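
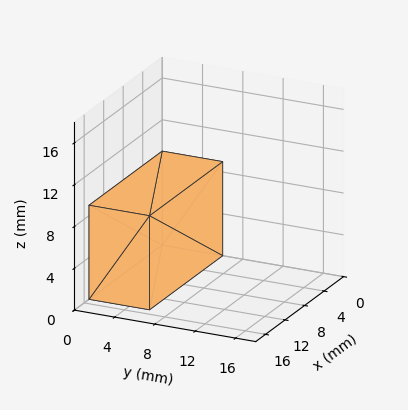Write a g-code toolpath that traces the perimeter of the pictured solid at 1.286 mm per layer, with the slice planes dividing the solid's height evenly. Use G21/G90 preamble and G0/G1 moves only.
Reading the render: the shape is a rectangular box, roughly 15 × 6 mm footprint and 9 mm tall (dimensions read to the nearest mm from the axis ticks). For the g-code, the solid's height is divided into equal slices at the stated Δz and each level perimeter traced with G1 moves after a G0 lift.

; perimeter-only toolpath
G21 ; units = mm
G90 ; absolute positioning
G28 ; home
; layer 1
G0 Z1.286
G0 X0.000 Y0.000
G1 X15.000 Y0.000
G1 X15.000 Y6.000
G1 X0.000 Y6.000
G1 X0.000 Y0.000
; layer 2
G0 Z2.571
G0 X0.000 Y0.000
G1 X15.000 Y0.000
G1 X15.000 Y6.000
G1 X0.000 Y6.000
G1 X0.000 Y0.000
; layer 3
G0 Z3.857
G0 X0.000 Y0.000
G1 X15.000 Y0.000
G1 X15.000 Y6.000
G1 X0.000 Y6.000
G1 X0.000 Y0.000
; layer 4
G0 Z5.143
G0 X0.000 Y0.000
G1 X15.000 Y0.000
G1 X15.000 Y6.000
G1 X0.000 Y6.000
G1 X0.000 Y0.000
; layer 5
G0 Z6.429
G0 X0.000 Y0.000
G1 X15.000 Y0.000
G1 X15.000 Y6.000
G1 X0.000 Y6.000
G1 X0.000 Y0.000
; layer 6
G0 Z7.714
G0 X0.000 Y0.000
G1 X15.000 Y0.000
G1 X15.000 Y6.000
G1 X0.000 Y6.000
G1 X0.000 Y0.000
; layer 7
G0 Z9.000
G0 X0.000 Y0.000
G1 X15.000 Y0.000
G1 X15.000 Y6.000
G1 X0.000 Y6.000
G1 X0.000 Y0.000
M2 ; end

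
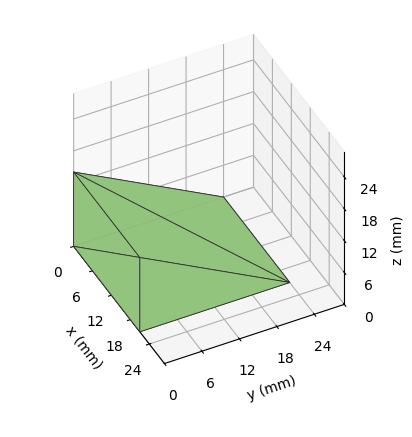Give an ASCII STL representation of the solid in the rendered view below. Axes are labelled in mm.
Reading the render: the shape is a wedge (ramp): 21 × 24 mm base, rising to 14 mm along the y=0 edge and sloping linearly to z=0 at y=24 (dimensions read to the nearest mm from the axis ticks). For the STL, each face is triangulated and given an outward normal.

solid part
  facet normal 0.0000 0.0000 -1.0000
    outer loop
      vertex 21.00 24.00 0.00
      vertex 21.00 0.00 0.00
      vertex 0.00 0.00 0.00
    endloop
  endfacet
  facet normal 0.0000 0.0000 -1.0000
    outer loop
      vertex 0.00 24.00 0.00
      vertex 21.00 24.00 0.00
      vertex 0.00 0.00 0.00
    endloop
  endfacet
  facet normal 0.0000 -1.0000 0.0000
    outer loop
      vertex 0.00 0.00 0.00
      vertex 21.00 0.00 0.00
      vertex 21.00 0.00 14.00
    endloop
  endfacet
  facet normal 0.0000 -1.0000 0.0000
    outer loop
      vertex 0.00 0.00 0.00
      vertex 21.00 0.00 14.00
      vertex 0.00 0.00 14.00
    endloop
  endfacet
  facet normal 0.0000 0.5039 0.8638
    outer loop
      vertex 0.00 0.00 14.00
      vertex 21.00 0.00 14.00
      vertex 21.00 24.00 0.00
    endloop
  endfacet
  facet normal 0.0000 0.5039 0.8638
    outer loop
      vertex 0.00 0.00 14.00
      vertex 21.00 24.00 0.00
      vertex 0.00 24.00 0.00
    endloop
  endfacet
  facet normal -1.0000 0.0000 0.0000
    outer loop
      vertex 0.00 0.00 14.00
      vertex 0.00 24.00 0.00
      vertex 0.00 0.00 0.00
    endloop
  endfacet
  facet normal 1.0000 0.0000 0.0000
    outer loop
      vertex 21.00 0.00 0.00
      vertex 21.00 24.00 0.00
      vertex 21.00 0.00 14.00
    endloop
  endfacet
endsolid part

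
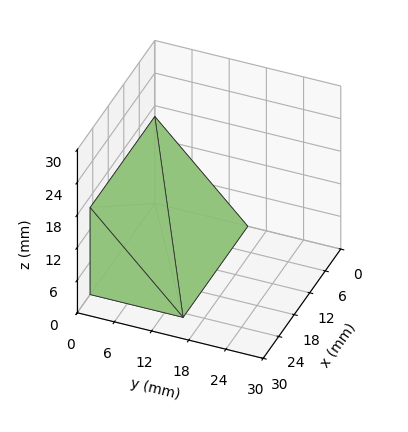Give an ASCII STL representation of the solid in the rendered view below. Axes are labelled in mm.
Reading the render: the shape is a wedge (ramp): 25 × 15 mm base, rising to 16 mm along the y=0 edge and sloping linearly to z=0 at y=15 (dimensions read to the nearest mm from the axis ticks). For the STL, each face is triangulated and given an outward normal.

solid part
  facet normal 0.0000 0.0000 -1.0000
    outer loop
      vertex 25.00 15.00 0.00
      vertex 25.00 0.00 0.00
      vertex 0.00 0.00 0.00
    endloop
  endfacet
  facet normal 0.0000 0.0000 -1.0000
    outer loop
      vertex 0.00 15.00 0.00
      vertex 25.00 15.00 0.00
      vertex 0.00 0.00 0.00
    endloop
  endfacet
  facet normal 0.0000 -1.0000 0.0000
    outer loop
      vertex 0.00 0.00 0.00
      vertex 25.00 0.00 0.00
      vertex 25.00 0.00 16.00
    endloop
  endfacet
  facet normal 0.0000 -1.0000 0.0000
    outer loop
      vertex 0.00 0.00 0.00
      vertex 25.00 0.00 16.00
      vertex 0.00 0.00 16.00
    endloop
  endfacet
  facet normal 0.0000 0.7295 0.6839
    outer loop
      vertex 0.00 0.00 16.00
      vertex 25.00 0.00 16.00
      vertex 25.00 15.00 0.00
    endloop
  endfacet
  facet normal 0.0000 0.7295 0.6839
    outer loop
      vertex 0.00 0.00 16.00
      vertex 25.00 15.00 0.00
      vertex 0.00 15.00 0.00
    endloop
  endfacet
  facet normal -1.0000 0.0000 0.0000
    outer loop
      vertex 0.00 0.00 16.00
      vertex 0.00 15.00 0.00
      vertex 0.00 0.00 0.00
    endloop
  endfacet
  facet normal 1.0000 0.0000 0.0000
    outer loop
      vertex 25.00 0.00 0.00
      vertex 25.00 15.00 0.00
      vertex 25.00 0.00 16.00
    endloop
  endfacet
endsolid part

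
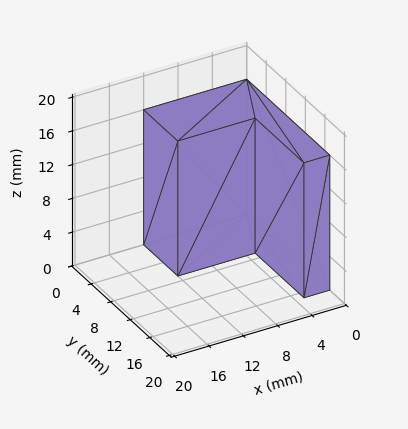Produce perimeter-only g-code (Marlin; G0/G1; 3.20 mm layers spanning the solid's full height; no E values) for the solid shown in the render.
Reading the render: the shape is an L-shaped prism: outer 12 × 17 mm, arm thicknesses ≈ 7 mm (horizontal) and 3 mm (vertical), extruded 16 mm in z (dimensions read to the nearest mm from the axis ticks). For the g-code, the solid's height is divided into equal slices at the stated Δz and each level perimeter traced with G1 moves after a G0 lift.

; perimeter-only toolpath
G21 ; units = mm
G90 ; absolute positioning
G28 ; home
; layer 1
G0 Z3.20
G0 X0.00 Y0.00
G1 X12.00 Y0.00
G1 X12.00 Y7.00
G1 X3.00 Y7.00
G1 X3.00 Y17.00
G1 X0.00 Y17.00
G1 X0.00 Y0.00
; layer 2
G0 Z6.40
G0 X0.00 Y0.00
G1 X12.00 Y0.00
G1 X12.00 Y7.00
G1 X3.00 Y7.00
G1 X3.00 Y17.00
G1 X0.00 Y17.00
G1 X0.00 Y0.00
; layer 3
G0 Z9.60
G0 X0.00 Y0.00
G1 X12.00 Y0.00
G1 X12.00 Y7.00
G1 X3.00 Y7.00
G1 X3.00 Y17.00
G1 X0.00 Y17.00
G1 X0.00 Y0.00
; layer 4
G0 Z12.80
G0 X0.00 Y0.00
G1 X12.00 Y0.00
G1 X12.00 Y7.00
G1 X3.00 Y7.00
G1 X3.00 Y17.00
G1 X0.00 Y17.00
G1 X0.00 Y0.00
; layer 5
G0 Z16.00
G0 X0.00 Y0.00
G1 X12.00 Y0.00
G1 X12.00 Y7.00
G1 X3.00 Y7.00
G1 X3.00 Y17.00
G1 X0.00 Y17.00
G1 X0.00 Y0.00
M2 ; end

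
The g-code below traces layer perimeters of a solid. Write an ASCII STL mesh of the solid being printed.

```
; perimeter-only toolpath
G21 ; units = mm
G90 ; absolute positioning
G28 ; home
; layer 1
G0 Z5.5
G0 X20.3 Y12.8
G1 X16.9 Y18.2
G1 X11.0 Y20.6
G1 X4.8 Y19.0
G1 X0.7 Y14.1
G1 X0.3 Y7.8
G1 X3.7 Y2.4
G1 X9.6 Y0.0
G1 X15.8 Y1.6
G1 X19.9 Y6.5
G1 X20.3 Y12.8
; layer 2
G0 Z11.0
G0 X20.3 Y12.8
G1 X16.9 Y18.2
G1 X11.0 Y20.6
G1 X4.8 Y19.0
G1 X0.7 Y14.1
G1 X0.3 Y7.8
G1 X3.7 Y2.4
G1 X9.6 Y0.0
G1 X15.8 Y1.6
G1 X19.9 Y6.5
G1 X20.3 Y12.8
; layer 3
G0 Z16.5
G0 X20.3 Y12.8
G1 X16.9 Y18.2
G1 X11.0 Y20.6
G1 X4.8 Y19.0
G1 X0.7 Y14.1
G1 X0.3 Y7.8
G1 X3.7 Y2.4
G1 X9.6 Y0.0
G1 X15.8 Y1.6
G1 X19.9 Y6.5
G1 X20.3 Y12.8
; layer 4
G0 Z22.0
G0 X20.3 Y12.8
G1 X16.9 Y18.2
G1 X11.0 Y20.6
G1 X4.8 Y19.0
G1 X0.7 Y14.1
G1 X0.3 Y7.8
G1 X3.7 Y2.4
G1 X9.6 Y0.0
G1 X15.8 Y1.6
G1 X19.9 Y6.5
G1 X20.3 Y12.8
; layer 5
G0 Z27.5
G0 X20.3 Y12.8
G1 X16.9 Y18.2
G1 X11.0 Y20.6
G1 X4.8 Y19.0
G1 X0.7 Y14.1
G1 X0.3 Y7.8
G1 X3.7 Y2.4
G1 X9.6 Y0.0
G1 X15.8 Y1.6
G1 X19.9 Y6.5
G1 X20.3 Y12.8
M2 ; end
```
solid part
  facet normal 0.0000 0.0000 -1.0000
    outer loop
      vertex 11.0 20.6 0.0
      vertex 16.9 18.2 0.0
      vertex 20.3 12.8 0.0
    endloop
  endfacet
  facet normal 0.0000 0.0000 -1.0000
    outer loop
      vertex 4.8 19.0 0.0
      vertex 11.0 20.6 0.0
      vertex 20.3 12.8 0.0
    endloop
  endfacet
  facet normal 0.0000 0.0000 -1.0000
    outer loop
      vertex 0.7 14.1 0.0
      vertex 4.8 19.0 0.0
      vertex 20.3 12.8 0.0
    endloop
  endfacet
  facet normal 0.0000 0.0000 -1.0000
    outer loop
      vertex 0.3 7.8 0.0
      vertex 0.7 14.1 0.0
      vertex 20.3 12.8 0.0
    endloop
  endfacet
  facet normal 0.0000 0.0000 -1.0000
    outer loop
      vertex 3.7 2.4 0.0
      vertex 0.3 7.8 0.0
      vertex 20.3 12.8 0.0
    endloop
  endfacet
  facet normal 0.0000 0.0000 -1.0000
    outer loop
      vertex 9.6 0.0 0.0
      vertex 3.7 2.4 0.0
      vertex 20.3 12.8 0.0
    endloop
  endfacet
  facet normal 0.0000 0.0000 -1.0000
    outer loop
      vertex 15.8 1.6 0.0
      vertex 9.6 0.0 0.0
      vertex 20.3 12.8 0.0
    endloop
  endfacet
  facet normal 0.0000 0.0000 -1.0000
    outer loop
      vertex 19.9 6.5 0.0
      vertex 15.8 1.6 0.0
      vertex 20.3 12.8 0.0
    endloop
  endfacet
  facet normal 0.0000 0.0000 1.0000
    outer loop
      vertex 20.3 12.8 27.5
      vertex 16.9 18.2 27.5
      vertex 11.0 20.6 27.5
    endloop
  endfacet
  facet normal 0.0000 0.0000 1.0000
    outer loop
      vertex 20.3 12.8 27.5
      vertex 11.0 20.6 27.5
      vertex 4.8 19.0 27.5
    endloop
  endfacet
  facet normal 0.0000 0.0000 1.0000
    outer loop
      vertex 20.3 12.8 27.5
      vertex 4.8 19.0 27.5
      vertex 0.7 14.1 27.5
    endloop
  endfacet
  facet normal 0.0000 0.0000 1.0000
    outer loop
      vertex 20.3 12.8 27.5
      vertex 0.7 14.1 27.5
      vertex 0.3 7.8 27.5
    endloop
  endfacet
  facet normal 0.0000 0.0000 1.0000
    outer loop
      vertex 20.3 12.8 27.5
      vertex 0.3 7.8 27.5
      vertex 3.7 2.4 27.5
    endloop
  endfacet
  facet normal 0.0000 0.0000 1.0000
    outer loop
      vertex 20.3 12.8 27.5
      vertex 3.7 2.4 27.5
      vertex 9.6 0.0 27.5
    endloop
  endfacet
  facet normal 0.0000 0.0000 1.0000
    outer loop
      vertex 20.3 12.8 27.5
      vertex 9.6 0.0 27.5
      vertex 15.8 1.6 27.5
    endloop
  endfacet
  facet normal 0.0000 0.0000 1.0000
    outer loop
      vertex 20.3 12.8 27.5
      vertex 15.8 1.6 27.5
      vertex 19.9 6.5 27.5
    endloop
  endfacet
  facet normal 0.8462 0.5328 0.0000
    outer loop
      vertex 20.3 12.8 0.0
      vertex 16.9 18.2 0.0
      vertex 16.9 18.2 27.5
    endloop
  endfacet
  facet normal 0.8462 0.5328 0.0000
    outer loop
      vertex 20.3 12.8 0.0
      vertex 16.9 18.2 27.5
      vertex 20.3 12.8 27.5
    endloop
  endfacet
  facet normal 0.3768 0.9263 0.0000
    outer loop
      vertex 16.9 18.2 0.0
      vertex 11.0 20.6 0.0
      vertex 11.0 20.6 27.5
    endloop
  endfacet
  facet normal 0.3768 0.9263 0.0000
    outer loop
      vertex 16.9 18.2 0.0
      vertex 11.0 20.6 27.5
      vertex 16.9 18.2 27.5
    endloop
  endfacet
  facet normal -0.2499 0.9683 0.0000
    outer loop
      vertex 11.0 20.6 0.0
      vertex 4.8 19.0 0.0
      vertex 4.8 19.0 27.5
    endloop
  endfacet
  facet normal -0.2499 0.9683 0.0000
    outer loop
      vertex 11.0 20.6 0.0
      vertex 4.8 19.0 27.5
      vertex 11.0 20.6 27.5
    endloop
  endfacet
  facet normal -0.7669 0.6417 0.0000
    outer loop
      vertex 4.8 19.0 0.0
      vertex 0.7 14.1 0.0
      vertex 0.7 14.1 27.5
    endloop
  endfacet
  facet normal -0.7669 0.6417 0.0000
    outer loop
      vertex 4.8 19.0 0.0
      vertex 0.7 14.1 27.5
      vertex 4.8 19.0 27.5
    endloop
  endfacet
  facet normal -0.9980 0.0634 0.0000
    outer loop
      vertex 0.7 14.1 0.0
      vertex 0.3 7.8 0.0
      vertex 0.3 7.8 27.5
    endloop
  endfacet
  facet normal -0.9980 0.0634 0.0000
    outer loop
      vertex 0.7 14.1 0.0
      vertex 0.3 7.8 27.5
      vertex 0.7 14.1 27.5
    endloop
  endfacet
  facet normal -0.8462 -0.5328 0.0000
    outer loop
      vertex 0.3 7.8 0.0
      vertex 3.7 2.4 0.0
      vertex 3.7 2.4 27.5
    endloop
  endfacet
  facet normal -0.8462 -0.5328 0.0000
    outer loop
      vertex 0.3 7.8 0.0
      vertex 3.7 2.4 27.5
      vertex 0.3 7.8 27.5
    endloop
  endfacet
  facet normal -0.3768 -0.9263 0.0000
    outer loop
      vertex 3.7 2.4 0.0
      vertex 9.6 0.0 0.0
      vertex 9.6 0.0 27.5
    endloop
  endfacet
  facet normal -0.3768 -0.9263 0.0000
    outer loop
      vertex 3.7 2.4 0.0
      vertex 9.6 0.0 27.5
      vertex 3.7 2.4 27.5
    endloop
  endfacet
  facet normal 0.2499 -0.9683 0.0000
    outer loop
      vertex 9.6 0.0 0.0
      vertex 15.8 1.6 0.0
      vertex 15.8 1.6 27.5
    endloop
  endfacet
  facet normal 0.2499 -0.9683 0.0000
    outer loop
      vertex 9.6 0.0 0.0
      vertex 15.8 1.6 27.5
      vertex 9.6 0.0 27.5
    endloop
  endfacet
  facet normal 0.7669 -0.6417 0.0000
    outer loop
      vertex 15.8 1.6 0.0
      vertex 19.9 6.5 0.0
      vertex 19.9 6.5 27.5
    endloop
  endfacet
  facet normal 0.7669 -0.6417 0.0000
    outer loop
      vertex 15.8 1.6 0.0
      vertex 19.9 6.5 27.5
      vertex 15.8 1.6 27.5
    endloop
  endfacet
  facet normal 0.9980 -0.0634 0.0000
    outer loop
      vertex 19.9 6.5 0.0
      vertex 20.3 12.8 0.0
      vertex 20.3 12.8 27.5
    endloop
  endfacet
  facet normal 0.9980 -0.0634 0.0000
    outer loop
      vertex 19.9 6.5 0.0
      vertex 20.3 12.8 27.5
      vertex 19.9 6.5 27.5
    endloop
  endfacet
endsolid part

The G0 Z moves step by Δz≈5.5 mm. Every layer's G1 loop is the same polygon, so the solid is a straight extrusion of it from z=0 to z≈27.5. Closing with flat bottom and top caps and triangulating gives 36 facets — a regular 10-sided prism (a cylinder approximated with 10 flat sides), circumscribed radius ≈ 10.3 mm, height ≈ 27.5 mm.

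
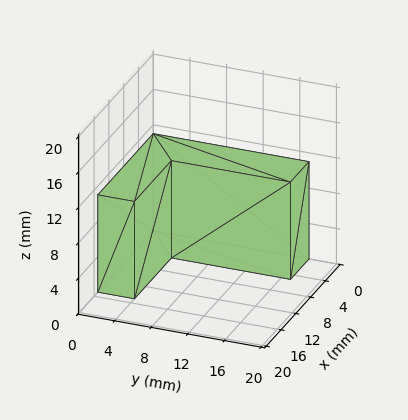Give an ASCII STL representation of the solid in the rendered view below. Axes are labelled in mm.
Reading the render: the shape is an L-shaped prism: outer 15 × 17 mm, arm thicknesses ≈ 4 mm (horizontal) and 5 mm (vertical), extruded 11 mm in z (dimensions read to the nearest mm from the axis ticks). For the STL, each face is triangulated and given an outward normal.

solid part
  facet normal 0.0000 0.0000 -1.0000
    outer loop
      vertex 15.00 4.00 0.00
      vertex 15.00 0.00 0.00
      vertex 0.00 0.00 0.00
    endloop
  endfacet
  facet normal 0.0000 0.0000 -1.0000
    outer loop
      vertex 5.00 4.00 0.00
      vertex 15.00 4.00 0.00
      vertex 0.00 0.00 0.00
    endloop
  endfacet
  facet normal 0.0000 0.0000 -1.0000
    outer loop
      vertex 5.00 17.00 0.00
      vertex 5.00 4.00 0.00
      vertex 0.00 0.00 0.00
    endloop
  endfacet
  facet normal 0.0000 0.0000 -1.0000
    outer loop
      vertex 0.00 17.00 0.00
      vertex 5.00 17.00 0.00
      vertex 0.00 0.00 0.00
    endloop
  endfacet
  facet normal 0.0000 0.0000 1.0000
    outer loop
      vertex 0.00 0.00 11.00
      vertex 15.00 0.00 11.00
      vertex 15.00 4.00 11.00
    endloop
  endfacet
  facet normal 0.0000 0.0000 1.0000
    outer loop
      vertex 0.00 0.00 11.00
      vertex 15.00 4.00 11.00
      vertex 5.00 4.00 11.00
    endloop
  endfacet
  facet normal 0.0000 0.0000 1.0000
    outer loop
      vertex 0.00 0.00 11.00
      vertex 5.00 4.00 11.00
      vertex 5.00 17.00 11.00
    endloop
  endfacet
  facet normal 0.0000 0.0000 1.0000
    outer loop
      vertex 0.00 0.00 11.00
      vertex 5.00 17.00 11.00
      vertex 0.00 17.00 11.00
    endloop
  endfacet
  facet normal 0.0000 -1.0000 0.0000
    outer loop
      vertex 0.00 0.00 0.00
      vertex 15.00 0.00 0.00
      vertex 15.00 0.00 11.00
    endloop
  endfacet
  facet normal 0.0000 -1.0000 0.0000
    outer loop
      vertex 0.00 0.00 0.00
      vertex 15.00 0.00 11.00
      vertex 0.00 0.00 11.00
    endloop
  endfacet
  facet normal 1.0000 0.0000 0.0000
    outer loop
      vertex 15.00 0.00 0.00
      vertex 15.00 4.00 0.00
      vertex 15.00 4.00 11.00
    endloop
  endfacet
  facet normal 1.0000 0.0000 0.0000
    outer loop
      vertex 15.00 0.00 0.00
      vertex 15.00 4.00 11.00
      vertex 15.00 0.00 11.00
    endloop
  endfacet
  facet normal 0.0000 1.0000 0.0000
    outer loop
      vertex 15.00 4.00 0.00
      vertex 5.00 4.00 0.00
      vertex 5.00 4.00 11.00
    endloop
  endfacet
  facet normal 0.0000 1.0000 0.0000
    outer loop
      vertex 15.00 4.00 0.00
      vertex 5.00 4.00 11.00
      vertex 15.00 4.00 11.00
    endloop
  endfacet
  facet normal 1.0000 0.0000 0.0000
    outer loop
      vertex 5.00 4.00 0.00
      vertex 5.00 17.00 0.00
      vertex 5.00 17.00 11.00
    endloop
  endfacet
  facet normal 1.0000 0.0000 0.0000
    outer loop
      vertex 5.00 4.00 0.00
      vertex 5.00 17.00 11.00
      vertex 5.00 4.00 11.00
    endloop
  endfacet
  facet normal 0.0000 1.0000 0.0000
    outer loop
      vertex 5.00 17.00 0.00
      vertex 0.00 17.00 0.00
      vertex 0.00 17.00 11.00
    endloop
  endfacet
  facet normal 0.0000 1.0000 0.0000
    outer loop
      vertex 5.00 17.00 0.00
      vertex 0.00 17.00 11.00
      vertex 5.00 17.00 11.00
    endloop
  endfacet
  facet normal -1.0000 0.0000 0.0000
    outer loop
      vertex 0.00 17.00 0.00
      vertex 0.00 0.00 0.00
      vertex 0.00 0.00 11.00
    endloop
  endfacet
  facet normal -1.0000 0.0000 0.0000
    outer loop
      vertex 0.00 17.00 0.00
      vertex 0.00 0.00 11.00
      vertex 0.00 17.00 11.00
    endloop
  endfacet
endsolid part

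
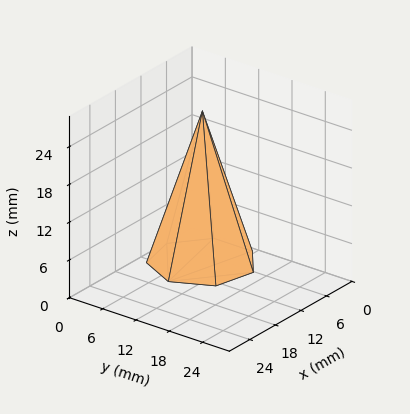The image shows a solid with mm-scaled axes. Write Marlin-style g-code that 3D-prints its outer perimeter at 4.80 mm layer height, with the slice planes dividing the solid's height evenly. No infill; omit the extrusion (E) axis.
Reading the render: the shape is a regular 7-sided pyramid, base circumscribed radius ≈ 8 mm, apex at z ≈ 24 mm (dimensions read to the nearest mm from the axis ticks). For the g-code, the solid's height is divided into equal slices at the stated Δz and each level perimeter traced with G1 moves after a G0 lift.

; perimeter-only toolpath
G21 ; units = mm
G90 ; absolute positioning
G28 ; home
; layer 1
G0 Z4.80
G0 X14.40 Y8.00
G1 X11.99 Y13.00
G1 X6.58 Y14.24
G1 X2.23 Y10.78
G1 X2.23 Y5.22
G1 X6.58 Y1.76
G1 X11.99 Y3.00
G1 X14.40 Y8.00
; layer 2
G0 Z9.60
G0 X12.80 Y8.00
G1 X10.99 Y11.75
G1 X6.93 Y12.68
G1 X3.67 Y10.08
G1 X3.67 Y5.92
G1 X6.93 Y3.32
G1 X10.99 Y4.25
G1 X12.80 Y8.00
; layer 3
G0 Z14.40
G0 X11.20 Y8.00
G1 X10.00 Y10.50
G1 X7.29 Y11.12
G1 X5.12 Y9.39
G1 X5.12 Y6.61
G1 X7.29 Y4.88
G1 X10.00 Y5.50
G1 X11.20 Y8.00
; layer 4
G0 Z19.20
G0 X9.60 Y8.00
G1 X9.00 Y9.25
G1 X7.64 Y9.56
G1 X6.56 Y8.69
G1 X6.56 Y7.31
G1 X7.64 Y6.44
G1 X9.00 Y6.75
G1 X9.60 Y8.00
M2 ; end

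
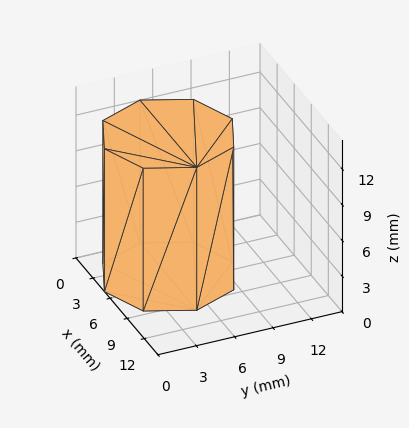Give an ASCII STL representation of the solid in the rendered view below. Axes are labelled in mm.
Reading the render: the shape is a regular 8-sided prism (a cylinder approximated with 8 flat sides), circumscribed radius ≈ 5 mm, height ≈ 12 mm (dimensions read to the nearest mm from the axis ticks). For the STL, each face is triangulated and given an outward normal.

solid part
  facet normal 0.0000 0.0000 -1.0000
    outer loop
      vertex 5.00 10.00 0.00
      vertex 8.54 8.54 0.00
      vertex 10.00 5.00 0.00
    endloop
  endfacet
  facet normal 0.0000 0.0000 -1.0000
    outer loop
      vertex 1.46 8.54 0.00
      vertex 5.00 10.00 0.00
      vertex 10.00 5.00 0.00
    endloop
  endfacet
  facet normal 0.0000 0.0000 -1.0000
    outer loop
      vertex 0.00 5.00 0.00
      vertex 1.46 8.54 0.00
      vertex 10.00 5.00 0.00
    endloop
  endfacet
  facet normal 0.0000 0.0000 -1.0000
    outer loop
      vertex 1.46 1.46 0.00
      vertex 0.00 5.00 0.00
      vertex 10.00 5.00 0.00
    endloop
  endfacet
  facet normal 0.0000 0.0000 -1.0000
    outer loop
      vertex 5.00 0.00 0.00
      vertex 1.46 1.46 0.00
      vertex 10.00 5.00 0.00
    endloop
  endfacet
  facet normal 0.0000 0.0000 -1.0000
    outer loop
      vertex 8.54 1.46 0.00
      vertex 5.00 0.00 0.00
      vertex 10.00 5.00 0.00
    endloop
  endfacet
  facet normal 0.0000 0.0000 1.0000
    outer loop
      vertex 10.00 5.00 12.00
      vertex 8.54 8.54 12.00
      vertex 5.00 10.00 12.00
    endloop
  endfacet
  facet normal 0.0000 0.0000 1.0000
    outer loop
      vertex 10.00 5.00 12.00
      vertex 5.00 10.00 12.00
      vertex 1.46 8.54 12.00
    endloop
  endfacet
  facet normal 0.0000 0.0000 1.0000
    outer loop
      vertex 10.00 5.00 12.00
      vertex 1.46 8.54 12.00
      vertex 0.00 5.00 12.00
    endloop
  endfacet
  facet normal 0.0000 0.0000 1.0000
    outer loop
      vertex 10.00 5.00 12.00
      vertex 0.00 5.00 12.00
      vertex 1.46 1.46 12.00
    endloop
  endfacet
  facet normal 0.0000 0.0000 1.0000
    outer loop
      vertex 10.00 5.00 12.00
      vertex 1.46 1.46 12.00
      vertex 5.00 0.00 12.00
    endloop
  endfacet
  facet normal 0.0000 0.0000 1.0000
    outer loop
      vertex 10.00 5.00 12.00
      vertex 5.00 0.00 12.00
      vertex 8.54 1.46 12.00
    endloop
  endfacet
  facet normal 0.9245 0.3813 0.0000
    outer loop
      vertex 10.00 5.00 0.00
      vertex 8.54 8.54 0.00
      vertex 8.54 8.54 12.00
    endloop
  endfacet
  facet normal 0.9245 0.3813 0.0000
    outer loop
      vertex 10.00 5.00 0.00
      vertex 8.54 8.54 12.00
      vertex 10.00 5.00 12.00
    endloop
  endfacet
  facet normal 0.3813 0.9245 0.0000
    outer loop
      vertex 8.54 8.54 0.00
      vertex 5.00 10.00 0.00
      vertex 5.00 10.00 12.00
    endloop
  endfacet
  facet normal 0.3813 0.9245 0.0000
    outer loop
      vertex 8.54 8.54 0.00
      vertex 5.00 10.00 12.00
      vertex 8.54 8.54 12.00
    endloop
  endfacet
  facet normal -0.3813 0.9245 0.0000
    outer loop
      vertex 5.00 10.00 0.00
      vertex 1.46 8.54 0.00
      vertex 1.46 8.54 12.00
    endloop
  endfacet
  facet normal -0.3813 0.9245 0.0000
    outer loop
      vertex 5.00 10.00 0.00
      vertex 1.46 8.54 12.00
      vertex 5.00 10.00 12.00
    endloop
  endfacet
  facet normal -0.9245 0.3813 0.0000
    outer loop
      vertex 1.46 8.54 0.00
      vertex 0.00 5.00 0.00
      vertex 0.00 5.00 12.00
    endloop
  endfacet
  facet normal -0.9245 0.3813 0.0000
    outer loop
      vertex 1.46 8.54 0.00
      vertex 0.00 5.00 12.00
      vertex 1.46 8.54 12.00
    endloop
  endfacet
  facet normal -0.9245 -0.3813 0.0000
    outer loop
      vertex 0.00 5.00 0.00
      vertex 1.46 1.46 0.00
      vertex 1.46 1.46 12.00
    endloop
  endfacet
  facet normal -0.9245 -0.3813 0.0000
    outer loop
      vertex 0.00 5.00 0.00
      vertex 1.46 1.46 12.00
      vertex 0.00 5.00 12.00
    endloop
  endfacet
  facet normal -0.3813 -0.9245 0.0000
    outer loop
      vertex 1.46 1.46 0.00
      vertex 5.00 0.00 0.00
      vertex 5.00 0.00 12.00
    endloop
  endfacet
  facet normal -0.3813 -0.9245 0.0000
    outer loop
      vertex 1.46 1.46 0.00
      vertex 5.00 0.00 12.00
      vertex 1.46 1.46 12.00
    endloop
  endfacet
  facet normal 0.3813 -0.9245 0.0000
    outer loop
      vertex 5.00 0.00 0.00
      vertex 8.54 1.46 0.00
      vertex 8.54 1.46 12.00
    endloop
  endfacet
  facet normal 0.3813 -0.9245 0.0000
    outer loop
      vertex 5.00 0.00 0.00
      vertex 8.54 1.46 12.00
      vertex 5.00 0.00 12.00
    endloop
  endfacet
  facet normal 0.9245 -0.3813 0.0000
    outer loop
      vertex 8.54 1.46 0.00
      vertex 10.00 5.00 0.00
      vertex 10.00 5.00 12.00
    endloop
  endfacet
  facet normal 0.9245 -0.3813 0.0000
    outer loop
      vertex 8.54 1.46 0.00
      vertex 10.00 5.00 12.00
      vertex 8.54 1.46 12.00
    endloop
  endfacet
endsolid part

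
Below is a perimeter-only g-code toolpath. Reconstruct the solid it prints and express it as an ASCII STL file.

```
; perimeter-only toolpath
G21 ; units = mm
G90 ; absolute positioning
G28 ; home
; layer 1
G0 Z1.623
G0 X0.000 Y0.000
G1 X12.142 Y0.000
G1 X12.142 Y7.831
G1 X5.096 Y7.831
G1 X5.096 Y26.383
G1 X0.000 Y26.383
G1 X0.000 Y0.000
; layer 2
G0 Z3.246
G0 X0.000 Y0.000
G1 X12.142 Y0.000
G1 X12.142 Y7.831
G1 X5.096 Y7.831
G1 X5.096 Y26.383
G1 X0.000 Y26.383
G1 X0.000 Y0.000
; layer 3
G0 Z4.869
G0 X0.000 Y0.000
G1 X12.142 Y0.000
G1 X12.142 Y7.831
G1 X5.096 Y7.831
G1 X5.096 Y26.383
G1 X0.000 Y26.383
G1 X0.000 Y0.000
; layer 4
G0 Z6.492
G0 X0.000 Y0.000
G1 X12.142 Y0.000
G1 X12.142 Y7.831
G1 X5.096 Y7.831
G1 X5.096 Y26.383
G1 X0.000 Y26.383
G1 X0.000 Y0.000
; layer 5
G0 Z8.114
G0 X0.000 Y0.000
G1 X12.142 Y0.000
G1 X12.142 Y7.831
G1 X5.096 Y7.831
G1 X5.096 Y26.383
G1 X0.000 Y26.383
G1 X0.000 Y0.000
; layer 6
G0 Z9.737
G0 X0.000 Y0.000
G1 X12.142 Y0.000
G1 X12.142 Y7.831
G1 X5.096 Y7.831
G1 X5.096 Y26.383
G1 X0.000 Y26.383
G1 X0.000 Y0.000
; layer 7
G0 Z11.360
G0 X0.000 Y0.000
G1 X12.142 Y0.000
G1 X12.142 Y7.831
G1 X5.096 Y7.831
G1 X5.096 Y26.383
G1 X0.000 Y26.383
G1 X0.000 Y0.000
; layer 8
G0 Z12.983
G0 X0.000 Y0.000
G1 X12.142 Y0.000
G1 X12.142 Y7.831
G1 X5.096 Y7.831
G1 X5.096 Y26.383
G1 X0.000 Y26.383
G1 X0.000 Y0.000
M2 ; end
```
solid part
  facet normal 0.0000 0.0000 -1.0000
    outer loop
      vertex 12.142 7.831 0.000
      vertex 12.142 0.000 0.000
      vertex 0.000 0.000 0.000
    endloop
  endfacet
  facet normal 0.0000 0.0000 -1.0000
    outer loop
      vertex 5.096 7.831 0.000
      vertex 12.142 7.831 0.000
      vertex 0.000 0.000 0.000
    endloop
  endfacet
  facet normal 0.0000 0.0000 -1.0000
    outer loop
      vertex 5.096 26.383 0.000
      vertex 5.096 7.831 0.000
      vertex 0.000 0.000 0.000
    endloop
  endfacet
  facet normal 0.0000 0.0000 -1.0000
    outer loop
      vertex 0.000 26.383 0.000
      vertex 5.096 26.383 0.000
      vertex 0.000 0.000 0.000
    endloop
  endfacet
  facet normal 0.0000 0.0000 1.0000
    outer loop
      vertex 0.000 0.000 12.983
      vertex 12.142 0.000 12.983
      vertex 12.142 7.831 12.983
    endloop
  endfacet
  facet normal 0.0000 0.0000 1.0000
    outer loop
      vertex 0.000 0.000 12.983
      vertex 12.142 7.831 12.983
      vertex 5.096 7.831 12.983
    endloop
  endfacet
  facet normal 0.0000 0.0000 1.0000
    outer loop
      vertex 0.000 0.000 12.983
      vertex 5.096 7.831 12.983
      vertex 5.096 26.383 12.983
    endloop
  endfacet
  facet normal 0.0000 0.0000 1.0000
    outer loop
      vertex 0.000 0.000 12.983
      vertex 5.096 26.383 12.983
      vertex 0.000 26.383 12.983
    endloop
  endfacet
  facet normal 0.0000 -1.0000 0.0000
    outer loop
      vertex 0.000 0.000 0.000
      vertex 12.142 0.000 0.000
      vertex 12.142 0.000 12.983
    endloop
  endfacet
  facet normal 0.0000 -1.0000 0.0000
    outer loop
      vertex 0.000 0.000 0.000
      vertex 12.142 0.000 12.983
      vertex 0.000 0.000 12.983
    endloop
  endfacet
  facet normal 1.0000 0.0000 0.0000
    outer loop
      vertex 12.142 0.000 0.000
      vertex 12.142 7.831 0.000
      vertex 12.142 7.831 12.983
    endloop
  endfacet
  facet normal 1.0000 0.0000 0.0000
    outer loop
      vertex 12.142 0.000 0.000
      vertex 12.142 7.831 12.983
      vertex 12.142 0.000 12.983
    endloop
  endfacet
  facet normal 0.0000 1.0000 0.0000
    outer loop
      vertex 12.142 7.831 0.000
      vertex 5.096 7.831 0.000
      vertex 5.096 7.831 12.983
    endloop
  endfacet
  facet normal 0.0000 1.0000 0.0000
    outer loop
      vertex 12.142 7.831 0.000
      vertex 5.096 7.831 12.983
      vertex 12.142 7.831 12.983
    endloop
  endfacet
  facet normal 1.0000 0.0000 0.0000
    outer loop
      vertex 5.096 7.831 0.000
      vertex 5.096 26.383 0.000
      vertex 5.096 26.383 12.983
    endloop
  endfacet
  facet normal 1.0000 0.0000 0.0000
    outer loop
      vertex 5.096 7.831 0.000
      vertex 5.096 26.383 12.983
      vertex 5.096 7.831 12.983
    endloop
  endfacet
  facet normal 0.0000 1.0000 0.0000
    outer loop
      vertex 5.096 26.383 0.000
      vertex 0.000 26.383 0.000
      vertex 0.000 26.383 12.983
    endloop
  endfacet
  facet normal 0.0000 1.0000 0.0000
    outer loop
      vertex 5.096 26.383 0.000
      vertex 0.000 26.383 12.983
      vertex 5.096 26.383 12.983
    endloop
  endfacet
  facet normal -1.0000 0.0000 0.0000
    outer loop
      vertex 0.000 26.383 0.000
      vertex 0.000 0.000 0.000
      vertex 0.000 0.000 12.983
    endloop
  endfacet
  facet normal -1.0000 0.0000 0.0000
    outer loop
      vertex 0.000 26.383 0.000
      vertex 0.000 0.000 12.983
      vertex 0.000 26.383 12.983
    endloop
  endfacet
endsolid part

The G0 Z moves step by Δz≈1.623 mm. Every layer's G1 loop is the same polygon, so the solid is a straight extrusion of it from z=0 to z≈13. Closing with flat bottom and top caps and triangulating gives 20 facets — an L-shaped prism: outer 12.1 × 26.4 mm, arm thicknesses ≈ 7.83 mm (horizontal) and 5.1 mm (vertical), extruded 13 mm in z.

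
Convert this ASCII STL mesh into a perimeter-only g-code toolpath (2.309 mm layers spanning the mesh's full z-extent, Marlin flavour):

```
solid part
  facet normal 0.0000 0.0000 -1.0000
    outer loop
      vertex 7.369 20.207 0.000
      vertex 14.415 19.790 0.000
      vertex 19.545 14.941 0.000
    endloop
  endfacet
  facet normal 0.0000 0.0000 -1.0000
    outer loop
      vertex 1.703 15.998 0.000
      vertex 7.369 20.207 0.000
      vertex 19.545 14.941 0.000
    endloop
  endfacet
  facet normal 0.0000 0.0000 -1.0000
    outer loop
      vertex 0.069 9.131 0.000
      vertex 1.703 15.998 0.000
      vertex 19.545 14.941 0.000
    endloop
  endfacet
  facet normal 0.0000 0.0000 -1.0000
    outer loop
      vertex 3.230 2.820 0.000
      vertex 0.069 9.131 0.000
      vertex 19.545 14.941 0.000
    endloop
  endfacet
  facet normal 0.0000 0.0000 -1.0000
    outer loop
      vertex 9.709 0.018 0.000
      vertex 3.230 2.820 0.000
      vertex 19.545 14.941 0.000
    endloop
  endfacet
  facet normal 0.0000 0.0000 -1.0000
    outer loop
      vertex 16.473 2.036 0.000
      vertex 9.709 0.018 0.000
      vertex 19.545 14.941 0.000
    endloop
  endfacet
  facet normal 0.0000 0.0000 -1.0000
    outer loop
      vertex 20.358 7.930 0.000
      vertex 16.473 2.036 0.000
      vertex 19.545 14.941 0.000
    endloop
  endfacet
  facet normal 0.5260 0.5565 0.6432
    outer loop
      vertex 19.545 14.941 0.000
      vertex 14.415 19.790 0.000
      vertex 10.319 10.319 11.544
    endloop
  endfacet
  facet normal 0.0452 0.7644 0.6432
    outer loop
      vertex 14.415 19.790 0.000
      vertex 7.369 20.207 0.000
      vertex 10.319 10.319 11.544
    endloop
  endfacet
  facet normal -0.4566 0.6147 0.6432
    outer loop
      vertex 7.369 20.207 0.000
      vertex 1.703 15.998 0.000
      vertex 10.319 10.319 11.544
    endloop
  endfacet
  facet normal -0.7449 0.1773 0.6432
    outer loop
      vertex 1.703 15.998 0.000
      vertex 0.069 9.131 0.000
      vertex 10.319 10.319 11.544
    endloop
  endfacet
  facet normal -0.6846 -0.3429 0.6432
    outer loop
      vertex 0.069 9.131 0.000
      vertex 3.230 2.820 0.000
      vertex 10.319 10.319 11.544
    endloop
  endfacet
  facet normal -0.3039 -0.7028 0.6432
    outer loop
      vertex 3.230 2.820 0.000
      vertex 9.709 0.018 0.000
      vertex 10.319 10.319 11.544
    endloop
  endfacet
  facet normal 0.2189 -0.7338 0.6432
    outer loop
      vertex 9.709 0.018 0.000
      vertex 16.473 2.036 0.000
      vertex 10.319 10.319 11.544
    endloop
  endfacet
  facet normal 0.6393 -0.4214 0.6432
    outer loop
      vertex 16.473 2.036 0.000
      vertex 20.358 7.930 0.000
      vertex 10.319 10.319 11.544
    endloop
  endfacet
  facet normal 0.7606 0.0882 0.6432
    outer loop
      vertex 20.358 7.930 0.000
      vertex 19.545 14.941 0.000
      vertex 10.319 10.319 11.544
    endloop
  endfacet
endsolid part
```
; perimeter-only toolpath
G21 ; units = mm
G90 ; absolute positioning
G28 ; home
; layer 1
G0 Z2.309
G0 X17.700 Y14.017
G1 X13.596 Y17.896
G1 X7.959 Y18.229
G1 X3.426 Y14.862
G1 X2.119 Y9.369
G1 X4.648 Y4.320
G1 X9.831 Y2.078
G1 X15.242 Y3.693
G1 X18.350 Y8.408
G1 X17.700 Y14.017
; layer 2
G0 Z4.618
G0 X15.855 Y13.092
G1 X12.777 Y16.002
G1 X8.549 Y16.252
G1 X5.149 Y13.726
G1 X4.169 Y9.606
G1 X6.066 Y5.820
G1 X9.953 Y4.138
G1 X14.011 Y5.349
G1 X16.342 Y8.886
G1 X15.855 Y13.092
; layer 3
G0 Z6.926
G0 X14.009 Y12.168
G1 X11.957 Y14.107
G1 X9.139 Y14.274
G1 X6.873 Y12.591
G1 X6.219 Y9.844
G1 X7.483 Y7.319
G1 X10.075 Y6.199
G1 X12.781 Y7.006
G1 X14.335 Y9.363
G1 X14.009 Y12.168
; layer 4
G0 Z9.235
G0 X12.164 Y11.243
G1 X11.138 Y12.213
G1 X9.729 Y12.297
G1 X8.596 Y11.455
G1 X8.269 Y10.081
G1 X8.901 Y8.819
G1 X10.197 Y8.259
G1 X11.550 Y8.662
G1 X12.327 Y9.841
G1 X12.164 Y11.243
M2 ; end

The solid is a regular 9-sided pyramid, base circumscribed radius ≈ 10.3 mm, apex at z ≈ 11.5 mm. Slicing at Δz = 2.309 mm — 5 equal slices spanning the solid's height, so layer i sits at z = i·h/5 — gives 4 non-empty perimeters. Each is a 9-segment closed polygon; G0 lifts to the layer z and rapids to the start vertex, then G1 traces the edges. The cross-section shrinks linearly with z (the slice at the apex is degenerate and omitted).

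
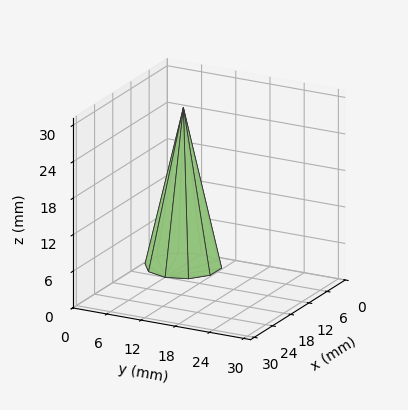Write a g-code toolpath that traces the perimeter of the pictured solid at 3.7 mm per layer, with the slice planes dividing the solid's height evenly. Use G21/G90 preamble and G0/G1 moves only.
Reading the render: the shape is a regular 10-sided pyramid, base circumscribed radius ≈ 6 mm, apex at z ≈ 26 mm (dimensions read to the nearest mm from the axis ticks). For the g-code, the solid's height is divided into equal slices at the stated Δz and each level perimeter traced with G1 moves after a G0 lift.

; perimeter-only toolpath
G21 ; units = mm
G90 ; absolute positioning
G28 ; home
; layer 1
G0 Z3.7
G0 X11.1 Y6.0
G1 X10.2 Y9.0
G1 X7.6 Y10.9
G1 X4.4 Y10.9
G1 X1.8 Y9.0
G1 X0.9 Y6.0
G1 X1.8 Y3.0
G1 X4.4 Y1.1
G1 X7.6 Y1.1
G1 X10.2 Y3.0
G1 X11.1 Y6.0
; layer 2
G0 Z7.4
G0 X10.3 Y6.0
G1 X9.5 Y8.5
G1 X7.4 Y10.1
G1 X4.6 Y10.1
G1 X2.5 Y8.5
G1 X1.7 Y6.0
G1 X2.5 Y3.5
G1 X4.6 Y1.9
G1 X7.4 Y1.9
G1 X9.5 Y3.5
G1 X10.3 Y6.0
; layer 3
G0 Z11.1
G0 X9.4 Y6.0
G1 X8.8 Y8.0
G1 X7.1 Y9.3
G1 X4.9 Y9.3
G1 X3.2 Y8.0
G1 X2.6 Y6.0
G1 X3.2 Y4.0
G1 X4.9 Y2.7
G1 X7.1 Y2.7
G1 X8.8 Y4.0
G1 X9.4 Y6.0
; layer 4
G0 Z14.9
G0 X8.6 Y6.0
G1 X8.1 Y7.5
G1 X6.8 Y8.4
G1 X5.2 Y8.4
G1 X3.9 Y7.5
G1 X3.4 Y6.0
G1 X3.9 Y4.5
G1 X5.2 Y3.6
G1 X6.8 Y3.6
G1 X8.1 Y4.5
G1 X8.6 Y6.0
; layer 5
G0 Z18.6
G0 X7.7 Y6.0
G1 X7.4 Y7.0
G1 X6.5 Y7.6
G1 X5.5 Y7.6
G1 X4.6 Y7.0
G1 X4.3 Y6.0
G1 X4.6 Y5.0
G1 X5.5 Y4.4
G1 X6.5 Y4.4
G1 X7.4 Y5.0
G1 X7.7 Y6.0
; layer 6
G0 Z22.3
G0 X6.9 Y6.0
G1 X6.7 Y6.5
G1 X6.3 Y6.8
G1 X5.7 Y6.8
G1 X5.3 Y6.5
G1 X5.1 Y6.0
G1 X5.3 Y5.5
G1 X5.7 Y5.2
G1 X6.3 Y5.2
G1 X6.7 Y5.5
G1 X6.9 Y6.0
M2 ; end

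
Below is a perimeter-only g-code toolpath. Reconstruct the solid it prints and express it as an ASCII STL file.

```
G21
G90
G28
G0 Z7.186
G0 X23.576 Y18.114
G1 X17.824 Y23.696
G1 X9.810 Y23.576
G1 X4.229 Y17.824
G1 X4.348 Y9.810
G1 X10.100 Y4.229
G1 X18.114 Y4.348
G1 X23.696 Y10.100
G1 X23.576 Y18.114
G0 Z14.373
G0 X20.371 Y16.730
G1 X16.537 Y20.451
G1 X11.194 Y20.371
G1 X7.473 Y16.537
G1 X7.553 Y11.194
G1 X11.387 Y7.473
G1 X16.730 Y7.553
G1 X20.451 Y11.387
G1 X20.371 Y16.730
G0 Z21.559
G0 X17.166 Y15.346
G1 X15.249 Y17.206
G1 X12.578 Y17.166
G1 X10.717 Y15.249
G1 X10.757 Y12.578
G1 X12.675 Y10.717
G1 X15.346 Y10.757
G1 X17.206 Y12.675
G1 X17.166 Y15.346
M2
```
solid part
  facet normal 0.0000 0.0000 -1.0000
    outer loop
      vertex 8.426 26.780 0.000
      vertex 19.111 26.940 0.000
      vertex 26.780 19.498 0.000
    endloop
  endfacet
  facet normal 0.0000 0.0000 -1.0000
    outer loop
      vertex 0.984 19.111 0.000
      vertex 8.426 26.780 0.000
      vertex 26.780 19.498 0.000
    endloop
  endfacet
  facet normal 0.0000 0.0000 -1.0000
    outer loop
      vertex 1.144 8.426 0.000
      vertex 0.984 19.111 0.000
      vertex 26.780 19.498 0.000
    endloop
  endfacet
  facet normal 0.0000 0.0000 -1.0000
    outer loop
      vertex 8.813 0.984 0.000
      vertex 1.144 8.426 0.000
      vertex 26.780 19.498 0.000
    endloop
  endfacet
  facet normal 0.0000 0.0000 -1.0000
    outer loop
      vertex 19.498 1.144 0.000
      vertex 8.813 0.984 0.000
      vertex 26.780 19.498 0.000
    endloop
  endfacet
  facet normal 0.0000 0.0000 -1.0000
    outer loop
      vertex 26.940 8.813 0.000
      vertex 19.498 1.144 0.000
      vertex 26.780 19.498 0.000
    endloop
  endfacet
  facet normal 0.6354 0.6547 0.4094
    outer loop
      vertex 26.780 19.498 0.000
      vertex 19.111 26.940 0.000
      vertex 13.962 13.962 28.746
    endloop
  endfacet
  facet normal -0.0137 0.9122 0.4094
    outer loop
      vertex 19.111 26.940 0.000
      vertex 8.426 26.780 0.000
      vertex 13.962 13.962 28.746
    endloop
  endfacet
  facet normal -0.6547 0.6354 0.4094
    outer loop
      vertex 8.426 26.780 0.000
      vertex 0.984 19.111 0.000
      vertex 13.962 13.962 28.746
    endloop
  endfacet
  facet normal -0.9122 -0.0137 0.4094
    outer loop
      vertex 0.984 19.111 0.000
      vertex 1.144 8.426 0.000
      vertex 13.962 13.962 28.746
    endloop
  endfacet
  facet normal -0.6354 -0.6547 0.4094
    outer loop
      vertex 1.144 8.426 0.000
      vertex 8.813 0.984 0.000
      vertex 13.962 13.962 28.746
    endloop
  endfacet
  facet normal 0.0137 -0.9122 0.4094
    outer loop
      vertex 8.813 0.984 0.000
      vertex 19.498 1.144 0.000
      vertex 13.962 13.962 28.746
    endloop
  endfacet
  facet normal 0.6547 -0.6354 0.4094
    outer loop
      vertex 19.498 1.144 0.000
      vertex 26.940 8.813 0.000
      vertex 13.962 13.962 28.746
    endloop
  endfacet
  facet normal 0.9122 0.0137 0.4094
    outer loop
      vertex 26.940 8.813 0.000
      vertex 26.780 19.498 0.000
      vertex 13.962 13.962 28.746
    endloop
  endfacet
endsolid part

The G0 Z moves step by Δz≈7.186 mm. The G1 loops shrink linearly with z, so the solid tapers from its base footprint up to z≈28.7. Closing with a flat bottom cap and the tapered top and triangulating gives 14 facets — a regular 8-sided pyramid, base circumscribed radius ≈ 14 mm, apex at z ≈ 28.7 mm.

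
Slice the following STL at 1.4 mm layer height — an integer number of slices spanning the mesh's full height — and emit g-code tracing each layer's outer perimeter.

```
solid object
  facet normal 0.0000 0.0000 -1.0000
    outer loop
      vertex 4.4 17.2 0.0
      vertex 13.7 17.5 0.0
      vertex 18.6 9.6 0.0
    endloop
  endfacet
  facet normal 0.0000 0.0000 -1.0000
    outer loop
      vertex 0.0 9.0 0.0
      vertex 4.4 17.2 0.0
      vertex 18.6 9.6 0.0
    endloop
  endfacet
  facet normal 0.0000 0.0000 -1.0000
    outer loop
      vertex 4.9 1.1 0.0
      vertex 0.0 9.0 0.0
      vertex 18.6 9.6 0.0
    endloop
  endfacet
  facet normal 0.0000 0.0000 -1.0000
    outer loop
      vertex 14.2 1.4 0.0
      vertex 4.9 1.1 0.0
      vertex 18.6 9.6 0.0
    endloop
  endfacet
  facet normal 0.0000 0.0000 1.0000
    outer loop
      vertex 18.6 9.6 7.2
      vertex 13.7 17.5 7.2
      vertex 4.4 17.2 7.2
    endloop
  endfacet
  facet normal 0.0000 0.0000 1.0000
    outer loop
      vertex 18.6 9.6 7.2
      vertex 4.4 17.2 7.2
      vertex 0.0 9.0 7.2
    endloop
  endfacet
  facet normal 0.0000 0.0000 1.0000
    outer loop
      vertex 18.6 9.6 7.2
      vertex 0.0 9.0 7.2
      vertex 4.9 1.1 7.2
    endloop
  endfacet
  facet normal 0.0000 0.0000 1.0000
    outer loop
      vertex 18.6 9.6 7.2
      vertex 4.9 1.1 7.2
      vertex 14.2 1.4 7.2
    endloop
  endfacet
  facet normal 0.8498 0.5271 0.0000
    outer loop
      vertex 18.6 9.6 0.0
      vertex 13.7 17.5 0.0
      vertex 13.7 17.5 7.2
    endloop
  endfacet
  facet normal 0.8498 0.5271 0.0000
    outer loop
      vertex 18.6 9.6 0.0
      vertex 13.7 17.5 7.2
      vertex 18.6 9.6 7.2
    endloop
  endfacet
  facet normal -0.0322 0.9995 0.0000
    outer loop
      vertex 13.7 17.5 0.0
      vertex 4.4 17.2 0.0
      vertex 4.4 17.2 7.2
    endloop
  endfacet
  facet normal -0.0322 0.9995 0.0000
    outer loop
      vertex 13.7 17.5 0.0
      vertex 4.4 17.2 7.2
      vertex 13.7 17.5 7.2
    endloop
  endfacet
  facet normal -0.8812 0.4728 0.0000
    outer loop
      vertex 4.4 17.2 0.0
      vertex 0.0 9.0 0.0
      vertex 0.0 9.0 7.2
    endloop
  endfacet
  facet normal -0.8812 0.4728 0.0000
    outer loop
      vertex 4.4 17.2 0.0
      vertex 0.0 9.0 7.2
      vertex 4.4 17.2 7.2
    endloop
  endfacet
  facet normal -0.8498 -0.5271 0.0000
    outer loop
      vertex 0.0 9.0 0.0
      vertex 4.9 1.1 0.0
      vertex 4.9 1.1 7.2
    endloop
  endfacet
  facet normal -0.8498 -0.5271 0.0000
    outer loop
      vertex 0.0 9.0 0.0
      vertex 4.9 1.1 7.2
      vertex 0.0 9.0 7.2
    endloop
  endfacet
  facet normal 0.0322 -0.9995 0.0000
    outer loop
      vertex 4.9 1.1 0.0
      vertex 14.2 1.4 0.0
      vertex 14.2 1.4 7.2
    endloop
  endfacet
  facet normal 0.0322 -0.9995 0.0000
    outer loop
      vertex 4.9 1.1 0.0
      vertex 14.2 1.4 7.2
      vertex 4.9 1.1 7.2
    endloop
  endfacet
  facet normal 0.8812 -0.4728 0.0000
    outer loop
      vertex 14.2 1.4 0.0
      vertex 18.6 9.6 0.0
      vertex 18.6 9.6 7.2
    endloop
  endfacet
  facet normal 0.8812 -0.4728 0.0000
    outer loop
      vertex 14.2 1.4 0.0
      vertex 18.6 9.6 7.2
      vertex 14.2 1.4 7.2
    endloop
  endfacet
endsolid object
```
; perimeter-only toolpath
G21 ; units = mm
G90 ; absolute positioning
G28 ; home
; layer 1
G0 Z1.4
G0 X18.6 Y9.6
G1 X13.7 Y17.5
G1 X4.4 Y17.2
G1 X0.0 Y9.0
G1 X4.9 Y1.1
G1 X14.2 Y1.4
G1 X18.6 Y9.6
; layer 2
G0 Z2.9
G0 X18.6 Y9.6
G1 X13.7 Y17.5
G1 X4.4 Y17.2
G1 X0.0 Y9.0
G1 X4.9 Y1.1
G1 X14.2 Y1.4
G1 X18.6 Y9.6
; layer 3
G0 Z4.3
G0 X18.6 Y9.6
G1 X13.7 Y17.5
G1 X4.4 Y17.2
G1 X0.0 Y9.0
G1 X4.9 Y1.1
G1 X14.2 Y1.4
G1 X18.6 Y9.6
; layer 4
G0 Z5.8
G0 X18.6 Y9.6
G1 X13.7 Y17.5
G1 X4.4 Y17.2
G1 X0.0 Y9.0
G1 X4.9 Y1.1
G1 X14.2 Y1.4
G1 X18.6 Y9.6
; layer 5
G0 Z7.2
G0 X18.6 Y9.6
G1 X13.7 Y17.5
G1 X4.4 Y17.2
G1 X0.0 Y9.0
G1 X4.9 Y1.1
G1 X14.2 Y1.4
G1 X18.6 Y9.6
M2 ; end

The solid is a regular 6-sided prism (a cylinder approximated with 6 flat sides), circumscribed radius ≈ 9.3 mm, height ≈ 7.2 mm. Slicing at Δz = 1.4 mm — 5 equal slices spanning the solid's height, so layer i sits at z = i·h/5 — gives 5 non-empty perimeters. Each is a 6-segment closed polygon; G0 lifts to the layer z and rapids to the start vertex, then G1 traces the edges.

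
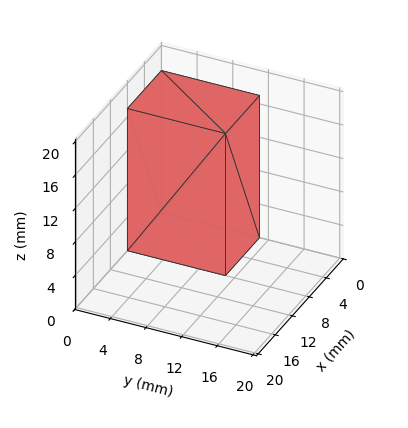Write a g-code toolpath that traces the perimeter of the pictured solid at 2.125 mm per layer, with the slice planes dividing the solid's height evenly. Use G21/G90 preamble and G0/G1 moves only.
Reading the render: the shape is a rectangular box, roughly 8 × 11 mm footprint and 17 mm tall (dimensions read to the nearest mm from the axis ticks). For the g-code, the solid's height is divided into equal slices at the stated Δz and each level perimeter traced with G1 moves after a G0 lift.

; perimeter-only toolpath
G21 ; units = mm
G90 ; absolute positioning
G28 ; home
; layer 1
G0 Z2.125
G0 X0.000 Y0.000
G1 X8.000 Y0.000
G1 X8.000 Y11.000
G1 X0.000 Y11.000
G1 X0.000 Y0.000
; layer 2
G0 Z4.250
G0 X0.000 Y0.000
G1 X8.000 Y0.000
G1 X8.000 Y11.000
G1 X0.000 Y11.000
G1 X0.000 Y0.000
; layer 3
G0 Z6.375
G0 X0.000 Y0.000
G1 X8.000 Y0.000
G1 X8.000 Y11.000
G1 X0.000 Y11.000
G1 X0.000 Y0.000
; layer 4
G0 Z8.500
G0 X0.000 Y0.000
G1 X8.000 Y0.000
G1 X8.000 Y11.000
G1 X0.000 Y11.000
G1 X0.000 Y0.000
; layer 5
G0 Z10.625
G0 X0.000 Y0.000
G1 X8.000 Y0.000
G1 X8.000 Y11.000
G1 X0.000 Y11.000
G1 X0.000 Y0.000
; layer 6
G0 Z12.750
G0 X0.000 Y0.000
G1 X8.000 Y0.000
G1 X8.000 Y11.000
G1 X0.000 Y11.000
G1 X0.000 Y0.000
; layer 7
G0 Z14.875
G0 X0.000 Y0.000
G1 X8.000 Y0.000
G1 X8.000 Y11.000
G1 X0.000 Y11.000
G1 X0.000 Y0.000
; layer 8
G0 Z17.000
G0 X0.000 Y0.000
G1 X8.000 Y0.000
G1 X8.000 Y11.000
G1 X0.000 Y11.000
G1 X0.000 Y0.000
M2 ; end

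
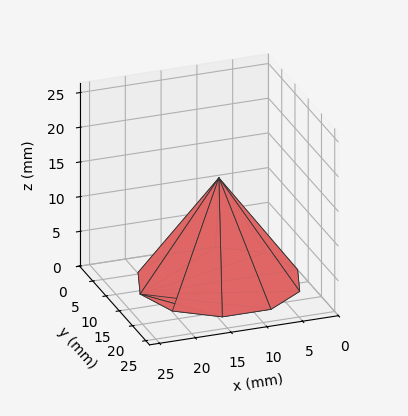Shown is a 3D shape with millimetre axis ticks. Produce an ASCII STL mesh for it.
Reading the render: the shape is a regular 10-sided pyramid, base circumscribed radius ≈ 11 mm, apex at z ≈ 15 mm (dimensions read to the nearest mm from the axis ticks). For the STL, each face is triangulated and given an outward normal.

solid part
  facet normal 0.0000 0.0000 -1.0000
    outer loop
      vertex 14.399 21.462 0.000
      vertex 19.899 17.466 0.000
      vertex 22.000 11.000 0.000
    endloop
  endfacet
  facet normal 0.0000 0.0000 -1.0000
    outer loop
      vertex 7.601 21.462 0.000
      vertex 14.399 21.462 0.000
      vertex 22.000 11.000 0.000
    endloop
  endfacet
  facet normal 0.0000 0.0000 -1.0000
    outer loop
      vertex 2.101 17.466 0.000
      vertex 7.601 21.462 0.000
      vertex 22.000 11.000 0.000
    endloop
  endfacet
  facet normal 0.0000 0.0000 -1.0000
    outer loop
      vertex 0.000 11.000 0.000
      vertex 2.101 17.466 0.000
      vertex 22.000 11.000 0.000
    endloop
  endfacet
  facet normal 0.0000 0.0000 -1.0000
    outer loop
      vertex 2.101 4.534 0.000
      vertex 0.000 11.000 0.000
      vertex 22.000 11.000 0.000
    endloop
  endfacet
  facet normal 0.0000 0.0000 -1.0000
    outer loop
      vertex 7.601 0.538 0.000
      vertex 2.101 4.534 0.000
      vertex 22.000 11.000 0.000
    endloop
  endfacet
  facet normal 0.0000 0.0000 -1.0000
    outer loop
      vertex 14.399 0.538 0.000
      vertex 7.601 0.538 0.000
      vertex 22.000 11.000 0.000
    endloop
  endfacet
  facet normal 0.0000 0.0000 -1.0000
    outer loop
      vertex 19.899 4.534 0.000
      vertex 14.399 0.538 0.000
      vertex 22.000 11.000 0.000
    endloop
  endfacet
  facet normal 0.7801 0.2535 0.5721
    outer loop
      vertex 22.000 11.000 0.000
      vertex 19.899 17.466 0.000
      vertex 11.000 11.000 15.000
    endloop
  endfacet
  facet normal 0.4821 0.6636 0.5721
    outer loop
      vertex 19.899 17.466 0.000
      vertex 14.399 21.462 0.000
      vertex 11.000 11.000 15.000
    endloop
  endfacet
  facet normal 0.0000 0.8202 0.5721
    outer loop
      vertex 14.399 21.462 0.000
      vertex 7.601 21.462 0.000
      vertex 11.000 11.000 15.000
    endloop
  endfacet
  facet normal -0.4821 0.6636 0.5721
    outer loop
      vertex 7.601 21.462 0.000
      vertex 2.101 17.466 0.000
      vertex 11.000 11.000 15.000
    endloop
  endfacet
  facet normal -0.7801 0.2535 0.5721
    outer loop
      vertex 2.101 17.466 0.000
      vertex 0.000 11.000 0.000
      vertex 11.000 11.000 15.000
    endloop
  endfacet
  facet normal -0.7801 -0.2535 0.5721
    outer loop
      vertex 0.000 11.000 0.000
      vertex 2.101 4.534 0.000
      vertex 11.000 11.000 15.000
    endloop
  endfacet
  facet normal -0.4821 -0.6636 0.5721
    outer loop
      vertex 2.101 4.534 0.000
      vertex 7.601 0.538 0.000
      vertex 11.000 11.000 15.000
    endloop
  endfacet
  facet normal 0.0000 -0.8202 0.5721
    outer loop
      vertex 7.601 0.538 0.000
      vertex 14.399 0.538 0.000
      vertex 11.000 11.000 15.000
    endloop
  endfacet
  facet normal 0.4821 -0.6636 0.5721
    outer loop
      vertex 14.399 0.538 0.000
      vertex 19.899 4.534 0.000
      vertex 11.000 11.000 15.000
    endloop
  endfacet
  facet normal 0.7801 -0.2535 0.5721
    outer loop
      vertex 19.899 4.534 0.000
      vertex 22.000 11.000 0.000
      vertex 11.000 11.000 15.000
    endloop
  endfacet
endsolid part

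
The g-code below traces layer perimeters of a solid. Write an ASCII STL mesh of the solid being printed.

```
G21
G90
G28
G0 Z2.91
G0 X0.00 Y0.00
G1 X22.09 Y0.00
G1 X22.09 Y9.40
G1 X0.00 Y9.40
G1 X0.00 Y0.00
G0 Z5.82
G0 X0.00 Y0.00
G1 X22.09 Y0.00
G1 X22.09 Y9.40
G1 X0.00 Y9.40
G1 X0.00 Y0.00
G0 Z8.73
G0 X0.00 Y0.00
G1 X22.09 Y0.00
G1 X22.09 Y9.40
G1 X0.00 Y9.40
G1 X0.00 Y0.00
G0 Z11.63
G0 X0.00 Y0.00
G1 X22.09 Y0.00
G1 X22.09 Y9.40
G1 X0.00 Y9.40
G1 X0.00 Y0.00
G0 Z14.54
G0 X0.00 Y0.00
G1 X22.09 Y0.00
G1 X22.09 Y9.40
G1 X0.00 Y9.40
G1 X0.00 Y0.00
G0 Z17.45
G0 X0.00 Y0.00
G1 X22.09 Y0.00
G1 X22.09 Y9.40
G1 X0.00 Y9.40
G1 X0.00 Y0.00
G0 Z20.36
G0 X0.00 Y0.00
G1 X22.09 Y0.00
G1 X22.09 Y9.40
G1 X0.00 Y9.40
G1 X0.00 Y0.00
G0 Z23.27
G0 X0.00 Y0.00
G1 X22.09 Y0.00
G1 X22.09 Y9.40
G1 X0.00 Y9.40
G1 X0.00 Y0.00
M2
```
solid part
  facet normal 0.0000 0.0000 -1.0000
    outer loop
      vertex 22.09 9.40 0.00
      vertex 22.09 0.00 0.00
      vertex 0.00 0.00 0.00
    endloop
  endfacet
  facet normal 0.0000 0.0000 -1.0000
    outer loop
      vertex 0.00 9.40 0.00
      vertex 22.09 9.40 0.00
      vertex 0.00 0.00 0.00
    endloop
  endfacet
  facet normal 0.0000 0.0000 1.0000
    outer loop
      vertex 0.00 0.00 23.27
      vertex 22.09 0.00 23.27
      vertex 22.09 9.40 23.27
    endloop
  endfacet
  facet normal 0.0000 0.0000 1.0000
    outer loop
      vertex 0.00 0.00 23.27
      vertex 22.09 9.40 23.27
      vertex 0.00 9.40 23.27
    endloop
  endfacet
  facet normal 0.0000 -1.0000 0.0000
    outer loop
      vertex 0.00 0.00 0.00
      vertex 22.09 0.00 0.00
      vertex 22.09 0.00 23.27
    endloop
  endfacet
  facet normal 0.0000 -1.0000 0.0000
    outer loop
      vertex 0.00 0.00 0.00
      vertex 22.09 0.00 23.27
      vertex 0.00 0.00 23.27
    endloop
  endfacet
  facet normal 0.0000 1.0000 0.0000
    outer loop
      vertex 22.09 9.40 23.27
      vertex 22.09 9.40 0.00
      vertex 0.00 9.40 0.00
    endloop
  endfacet
  facet normal 0.0000 1.0000 0.0000
    outer loop
      vertex 0.00 9.40 23.27
      vertex 22.09 9.40 23.27
      vertex 0.00 9.40 0.00
    endloop
  endfacet
  facet normal -1.0000 0.0000 0.0000
    outer loop
      vertex 0.00 9.40 23.27
      vertex 0.00 9.40 0.00
      vertex 0.00 0.00 0.00
    endloop
  endfacet
  facet normal -1.0000 0.0000 0.0000
    outer loop
      vertex 0.00 0.00 23.27
      vertex 0.00 9.40 23.27
      vertex 0.00 0.00 0.00
    endloop
  endfacet
  facet normal 1.0000 0.0000 0.0000
    outer loop
      vertex 22.09 0.00 0.00
      vertex 22.09 9.40 0.00
      vertex 22.09 9.40 23.27
    endloop
  endfacet
  facet normal 1.0000 0.0000 0.0000
    outer loop
      vertex 22.09 0.00 0.00
      vertex 22.09 9.40 23.27
      vertex 22.09 0.00 23.27
    endloop
  endfacet
endsolid part

The G0 Z moves step by Δz≈2.91 mm. Every layer's G1 loop is the same polygon, so the solid is a straight extrusion of it from z=0 to z≈23.3. Closing with flat bottom and top caps and triangulating gives 12 facets — a rectangular box, roughly 22.1 × 9.4 mm footprint and 23.3 mm tall.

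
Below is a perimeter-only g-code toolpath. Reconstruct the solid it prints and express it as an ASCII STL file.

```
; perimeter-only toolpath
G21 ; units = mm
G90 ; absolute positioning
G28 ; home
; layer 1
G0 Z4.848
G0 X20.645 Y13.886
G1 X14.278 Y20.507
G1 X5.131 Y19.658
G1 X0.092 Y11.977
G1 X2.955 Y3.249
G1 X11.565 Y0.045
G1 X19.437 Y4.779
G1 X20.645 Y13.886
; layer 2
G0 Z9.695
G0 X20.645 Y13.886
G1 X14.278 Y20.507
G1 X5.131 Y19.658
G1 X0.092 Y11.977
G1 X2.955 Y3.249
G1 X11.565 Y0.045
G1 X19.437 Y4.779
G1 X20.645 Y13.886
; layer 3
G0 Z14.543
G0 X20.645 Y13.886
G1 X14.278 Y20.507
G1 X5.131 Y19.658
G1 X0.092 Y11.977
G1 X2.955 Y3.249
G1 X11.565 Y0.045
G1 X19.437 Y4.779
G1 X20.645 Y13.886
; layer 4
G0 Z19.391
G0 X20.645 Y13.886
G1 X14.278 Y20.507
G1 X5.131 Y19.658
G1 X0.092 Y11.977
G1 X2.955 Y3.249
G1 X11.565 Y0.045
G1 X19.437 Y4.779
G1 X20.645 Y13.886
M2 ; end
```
solid part
  facet normal 0.0000 0.0000 -1.0000
    outer loop
      vertex 5.131 19.658 0.000
      vertex 14.278 20.507 0.000
      vertex 20.645 13.886 0.000
    endloop
  endfacet
  facet normal 0.0000 0.0000 -1.0000
    outer loop
      vertex 0.092 11.977 0.000
      vertex 5.131 19.658 0.000
      vertex 20.645 13.886 0.000
    endloop
  endfacet
  facet normal 0.0000 0.0000 -1.0000
    outer loop
      vertex 2.955 3.249 0.000
      vertex 0.092 11.977 0.000
      vertex 20.645 13.886 0.000
    endloop
  endfacet
  facet normal 0.0000 0.0000 -1.0000
    outer loop
      vertex 11.565 0.045 0.000
      vertex 2.955 3.249 0.000
      vertex 20.645 13.886 0.000
    endloop
  endfacet
  facet normal 0.0000 0.0000 -1.0000
    outer loop
      vertex 19.437 4.779 0.000
      vertex 11.565 0.045 0.000
      vertex 20.645 13.886 0.000
    endloop
  endfacet
  facet normal 0.0000 0.0000 1.0000
    outer loop
      vertex 20.645 13.886 19.391
      vertex 14.278 20.507 19.391
      vertex 5.131 19.658 19.391
    endloop
  endfacet
  facet normal 0.0000 0.0000 1.0000
    outer loop
      vertex 20.645 13.886 19.391
      vertex 5.131 19.658 19.391
      vertex 0.092 11.977 19.391
    endloop
  endfacet
  facet normal 0.0000 0.0000 1.0000
    outer loop
      vertex 20.645 13.886 19.391
      vertex 0.092 11.977 19.391
      vertex 2.955 3.249 19.391
    endloop
  endfacet
  facet normal 0.0000 0.0000 1.0000
    outer loop
      vertex 20.645 13.886 19.391
      vertex 2.955 3.249 19.391
      vertex 11.565 0.045 19.391
    endloop
  endfacet
  facet normal 0.0000 0.0000 1.0000
    outer loop
      vertex 20.645 13.886 19.391
      vertex 11.565 0.045 19.391
      vertex 19.437 4.779 19.391
    endloop
  endfacet
  facet normal 0.7208 0.6931 0.0000
    outer loop
      vertex 20.645 13.886 0.000
      vertex 14.278 20.507 0.000
      vertex 14.278 20.507 19.391
    endloop
  endfacet
  facet normal 0.7208 0.6931 0.0000
    outer loop
      vertex 20.645 13.886 0.000
      vertex 14.278 20.507 19.391
      vertex 20.645 13.886 19.391
    endloop
  endfacet
  facet normal -0.0924 0.9957 0.0000
    outer loop
      vertex 14.278 20.507 0.000
      vertex 5.131 19.658 0.000
      vertex 5.131 19.658 19.391
    endloop
  endfacet
  facet normal -0.0924 0.9957 0.0000
    outer loop
      vertex 14.278 20.507 0.000
      vertex 5.131 19.658 19.391
      vertex 14.278 20.507 19.391
    endloop
  endfacet
  facet normal -0.8361 0.5485 0.0000
    outer loop
      vertex 5.131 19.658 0.000
      vertex 0.092 11.977 0.000
      vertex 0.092 11.977 19.391
    endloop
  endfacet
  facet normal -0.8361 0.5485 0.0000
    outer loop
      vertex 5.131 19.658 0.000
      vertex 0.092 11.977 19.391
      vertex 5.131 19.658 19.391
    endloop
  endfacet
  facet normal -0.9502 -0.3117 0.0000
    outer loop
      vertex 0.092 11.977 0.000
      vertex 2.955 3.249 0.000
      vertex 2.955 3.249 19.391
    endloop
  endfacet
  facet normal -0.9502 -0.3117 0.0000
    outer loop
      vertex 0.092 11.977 0.000
      vertex 2.955 3.249 19.391
      vertex 0.092 11.977 19.391
    endloop
  endfacet
  facet normal -0.3488 -0.9372 0.0000
    outer loop
      vertex 2.955 3.249 0.000
      vertex 11.565 0.045 0.000
      vertex 11.565 0.045 19.391
    endloop
  endfacet
  facet normal -0.3488 -0.9372 0.0000
    outer loop
      vertex 2.955 3.249 0.000
      vertex 11.565 0.045 19.391
      vertex 2.955 3.249 19.391
    endloop
  endfacet
  facet normal 0.5154 -0.8570 0.0000
    outer loop
      vertex 11.565 0.045 0.000
      vertex 19.437 4.779 0.000
      vertex 19.437 4.779 19.391
    endloop
  endfacet
  facet normal 0.5154 -0.8570 0.0000
    outer loop
      vertex 11.565 0.045 0.000
      vertex 19.437 4.779 19.391
      vertex 11.565 0.045 19.391
    endloop
  endfacet
  facet normal 0.9913 -0.1315 0.0000
    outer loop
      vertex 19.437 4.779 0.000
      vertex 20.645 13.886 0.000
      vertex 20.645 13.886 19.391
    endloop
  endfacet
  facet normal 0.9913 -0.1315 0.0000
    outer loop
      vertex 19.437 4.779 0.000
      vertex 20.645 13.886 19.391
      vertex 19.437 4.779 19.391
    endloop
  endfacet
endsolid part

The G0 Z moves step by Δz≈4.848 mm. Every layer's G1 loop is the same polygon, so the solid is a straight extrusion of it from z=0 to z≈19.4. Closing with flat bottom and top caps and triangulating gives 24 facets — a regular 7-sided prism (a cylinder approximated with 7 flat sides), circumscribed radius ≈ 10.6 mm, height ≈ 19.4 mm.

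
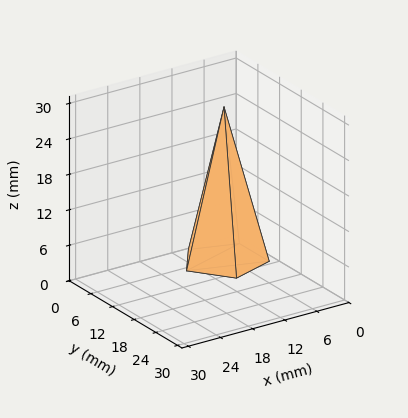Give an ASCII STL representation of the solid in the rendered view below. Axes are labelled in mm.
Reading the render: the shape is a regular 5-sided pyramid, base circumscribed radius ≈ 7 mm, apex at z ≈ 26 mm (dimensions read to the nearest mm from the axis ticks). For the STL, each face is triangulated and given an outward normal.

solid part
  facet normal 0.0000 0.0000 -1.0000
    outer loop
      vertex 1.337 11.114 0.000
      vertex 9.163 13.657 0.000
      vertex 14.000 7.000 0.000
    endloop
  endfacet
  facet normal 0.0000 0.0000 -1.0000
    outer loop
      vertex 1.337 2.886 0.000
      vertex 1.337 11.114 0.000
      vertex 14.000 7.000 0.000
    endloop
  endfacet
  facet normal 0.0000 0.0000 -1.0000
    outer loop
      vertex 9.163 0.343 0.000
      vertex 1.337 2.886 0.000
      vertex 14.000 7.000 0.000
    endloop
  endfacet
  facet normal 0.7905 0.5744 0.2128
    outer loop
      vertex 14.000 7.000 0.000
      vertex 9.163 13.657 0.000
      vertex 7.000 7.000 26.000
    endloop
  endfacet
  facet normal -0.3020 0.9293 0.2128
    outer loop
      vertex 9.163 13.657 0.000
      vertex 1.337 11.114 0.000
      vertex 7.000 7.000 26.000
    endloop
  endfacet
  facet normal -0.9771 0.0000 0.2128
    outer loop
      vertex 1.337 11.114 0.000
      vertex 1.337 2.886 0.000
      vertex 7.000 7.000 26.000
    endloop
  endfacet
  facet normal -0.3020 -0.9293 0.2128
    outer loop
      vertex 1.337 2.886 0.000
      vertex 9.163 0.343 0.000
      vertex 7.000 7.000 26.000
    endloop
  endfacet
  facet normal 0.7905 -0.5744 0.2128
    outer loop
      vertex 9.163 0.343 0.000
      vertex 14.000 7.000 0.000
      vertex 7.000 7.000 26.000
    endloop
  endfacet
endsolid part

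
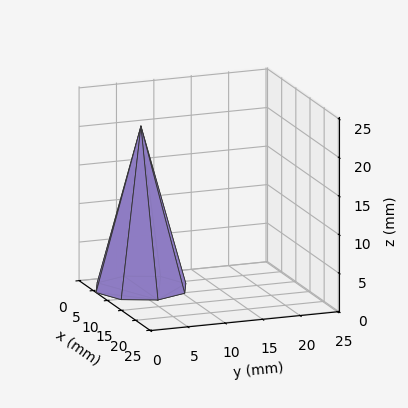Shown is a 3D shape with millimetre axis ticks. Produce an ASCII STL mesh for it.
Reading the render: the shape is a regular 8-sided pyramid, base circumscribed radius ≈ 6 mm, apex at z ≈ 21 mm (dimensions read to the nearest mm from the axis ticks). For the STL, each face is triangulated and given an outward normal.

solid part
  facet normal 0.0000 0.0000 -1.0000
    outer loop
      vertex 6.000 12.000 0.000
      vertex 10.243 10.243 0.000
      vertex 12.000 6.000 0.000
    endloop
  endfacet
  facet normal 0.0000 0.0000 -1.0000
    outer loop
      vertex 1.757 10.243 0.000
      vertex 6.000 12.000 0.000
      vertex 12.000 6.000 0.000
    endloop
  endfacet
  facet normal 0.0000 0.0000 -1.0000
    outer loop
      vertex 0.000 6.000 0.000
      vertex 1.757 10.243 0.000
      vertex 12.000 6.000 0.000
    endloop
  endfacet
  facet normal 0.0000 0.0000 -1.0000
    outer loop
      vertex 1.757 1.757 0.000
      vertex 0.000 6.000 0.000
      vertex 12.000 6.000 0.000
    endloop
  endfacet
  facet normal 0.0000 0.0000 -1.0000
    outer loop
      vertex 6.000 0.000 0.000
      vertex 1.757 1.757 0.000
      vertex 12.000 6.000 0.000
    endloop
  endfacet
  facet normal 0.0000 0.0000 -1.0000
    outer loop
      vertex 10.243 1.757 0.000
      vertex 6.000 0.000 0.000
      vertex 12.000 6.000 0.000
    endloop
  endfacet
  facet normal 0.8933 0.3699 0.2552
    outer loop
      vertex 12.000 6.000 0.000
      vertex 10.243 10.243 0.000
      vertex 6.000 6.000 21.000
    endloop
  endfacet
  facet normal 0.3699 0.8933 0.2552
    outer loop
      vertex 10.243 10.243 0.000
      vertex 6.000 12.000 0.000
      vertex 6.000 6.000 21.000
    endloop
  endfacet
  facet normal -0.3699 0.8933 0.2552
    outer loop
      vertex 6.000 12.000 0.000
      vertex 1.757 10.243 0.000
      vertex 6.000 6.000 21.000
    endloop
  endfacet
  facet normal -0.8933 0.3699 0.2552
    outer loop
      vertex 1.757 10.243 0.000
      vertex 0.000 6.000 0.000
      vertex 6.000 6.000 21.000
    endloop
  endfacet
  facet normal -0.8933 -0.3699 0.2552
    outer loop
      vertex 0.000 6.000 0.000
      vertex 1.757 1.757 0.000
      vertex 6.000 6.000 21.000
    endloop
  endfacet
  facet normal -0.3699 -0.8933 0.2552
    outer loop
      vertex 1.757 1.757 0.000
      vertex 6.000 0.000 0.000
      vertex 6.000 6.000 21.000
    endloop
  endfacet
  facet normal 0.3699 -0.8933 0.2552
    outer loop
      vertex 6.000 0.000 0.000
      vertex 10.243 1.757 0.000
      vertex 6.000 6.000 21.000
    endloop
  endfacet
  facet normal 0.8933 -0.3699 0.2552
    outer loop
      vertex 10.243 1.757 0.000
      vertex 12.000 6.000 0.000
      vertex 6.000 6.000 21.000
    endloop
  endfacet
endsolid part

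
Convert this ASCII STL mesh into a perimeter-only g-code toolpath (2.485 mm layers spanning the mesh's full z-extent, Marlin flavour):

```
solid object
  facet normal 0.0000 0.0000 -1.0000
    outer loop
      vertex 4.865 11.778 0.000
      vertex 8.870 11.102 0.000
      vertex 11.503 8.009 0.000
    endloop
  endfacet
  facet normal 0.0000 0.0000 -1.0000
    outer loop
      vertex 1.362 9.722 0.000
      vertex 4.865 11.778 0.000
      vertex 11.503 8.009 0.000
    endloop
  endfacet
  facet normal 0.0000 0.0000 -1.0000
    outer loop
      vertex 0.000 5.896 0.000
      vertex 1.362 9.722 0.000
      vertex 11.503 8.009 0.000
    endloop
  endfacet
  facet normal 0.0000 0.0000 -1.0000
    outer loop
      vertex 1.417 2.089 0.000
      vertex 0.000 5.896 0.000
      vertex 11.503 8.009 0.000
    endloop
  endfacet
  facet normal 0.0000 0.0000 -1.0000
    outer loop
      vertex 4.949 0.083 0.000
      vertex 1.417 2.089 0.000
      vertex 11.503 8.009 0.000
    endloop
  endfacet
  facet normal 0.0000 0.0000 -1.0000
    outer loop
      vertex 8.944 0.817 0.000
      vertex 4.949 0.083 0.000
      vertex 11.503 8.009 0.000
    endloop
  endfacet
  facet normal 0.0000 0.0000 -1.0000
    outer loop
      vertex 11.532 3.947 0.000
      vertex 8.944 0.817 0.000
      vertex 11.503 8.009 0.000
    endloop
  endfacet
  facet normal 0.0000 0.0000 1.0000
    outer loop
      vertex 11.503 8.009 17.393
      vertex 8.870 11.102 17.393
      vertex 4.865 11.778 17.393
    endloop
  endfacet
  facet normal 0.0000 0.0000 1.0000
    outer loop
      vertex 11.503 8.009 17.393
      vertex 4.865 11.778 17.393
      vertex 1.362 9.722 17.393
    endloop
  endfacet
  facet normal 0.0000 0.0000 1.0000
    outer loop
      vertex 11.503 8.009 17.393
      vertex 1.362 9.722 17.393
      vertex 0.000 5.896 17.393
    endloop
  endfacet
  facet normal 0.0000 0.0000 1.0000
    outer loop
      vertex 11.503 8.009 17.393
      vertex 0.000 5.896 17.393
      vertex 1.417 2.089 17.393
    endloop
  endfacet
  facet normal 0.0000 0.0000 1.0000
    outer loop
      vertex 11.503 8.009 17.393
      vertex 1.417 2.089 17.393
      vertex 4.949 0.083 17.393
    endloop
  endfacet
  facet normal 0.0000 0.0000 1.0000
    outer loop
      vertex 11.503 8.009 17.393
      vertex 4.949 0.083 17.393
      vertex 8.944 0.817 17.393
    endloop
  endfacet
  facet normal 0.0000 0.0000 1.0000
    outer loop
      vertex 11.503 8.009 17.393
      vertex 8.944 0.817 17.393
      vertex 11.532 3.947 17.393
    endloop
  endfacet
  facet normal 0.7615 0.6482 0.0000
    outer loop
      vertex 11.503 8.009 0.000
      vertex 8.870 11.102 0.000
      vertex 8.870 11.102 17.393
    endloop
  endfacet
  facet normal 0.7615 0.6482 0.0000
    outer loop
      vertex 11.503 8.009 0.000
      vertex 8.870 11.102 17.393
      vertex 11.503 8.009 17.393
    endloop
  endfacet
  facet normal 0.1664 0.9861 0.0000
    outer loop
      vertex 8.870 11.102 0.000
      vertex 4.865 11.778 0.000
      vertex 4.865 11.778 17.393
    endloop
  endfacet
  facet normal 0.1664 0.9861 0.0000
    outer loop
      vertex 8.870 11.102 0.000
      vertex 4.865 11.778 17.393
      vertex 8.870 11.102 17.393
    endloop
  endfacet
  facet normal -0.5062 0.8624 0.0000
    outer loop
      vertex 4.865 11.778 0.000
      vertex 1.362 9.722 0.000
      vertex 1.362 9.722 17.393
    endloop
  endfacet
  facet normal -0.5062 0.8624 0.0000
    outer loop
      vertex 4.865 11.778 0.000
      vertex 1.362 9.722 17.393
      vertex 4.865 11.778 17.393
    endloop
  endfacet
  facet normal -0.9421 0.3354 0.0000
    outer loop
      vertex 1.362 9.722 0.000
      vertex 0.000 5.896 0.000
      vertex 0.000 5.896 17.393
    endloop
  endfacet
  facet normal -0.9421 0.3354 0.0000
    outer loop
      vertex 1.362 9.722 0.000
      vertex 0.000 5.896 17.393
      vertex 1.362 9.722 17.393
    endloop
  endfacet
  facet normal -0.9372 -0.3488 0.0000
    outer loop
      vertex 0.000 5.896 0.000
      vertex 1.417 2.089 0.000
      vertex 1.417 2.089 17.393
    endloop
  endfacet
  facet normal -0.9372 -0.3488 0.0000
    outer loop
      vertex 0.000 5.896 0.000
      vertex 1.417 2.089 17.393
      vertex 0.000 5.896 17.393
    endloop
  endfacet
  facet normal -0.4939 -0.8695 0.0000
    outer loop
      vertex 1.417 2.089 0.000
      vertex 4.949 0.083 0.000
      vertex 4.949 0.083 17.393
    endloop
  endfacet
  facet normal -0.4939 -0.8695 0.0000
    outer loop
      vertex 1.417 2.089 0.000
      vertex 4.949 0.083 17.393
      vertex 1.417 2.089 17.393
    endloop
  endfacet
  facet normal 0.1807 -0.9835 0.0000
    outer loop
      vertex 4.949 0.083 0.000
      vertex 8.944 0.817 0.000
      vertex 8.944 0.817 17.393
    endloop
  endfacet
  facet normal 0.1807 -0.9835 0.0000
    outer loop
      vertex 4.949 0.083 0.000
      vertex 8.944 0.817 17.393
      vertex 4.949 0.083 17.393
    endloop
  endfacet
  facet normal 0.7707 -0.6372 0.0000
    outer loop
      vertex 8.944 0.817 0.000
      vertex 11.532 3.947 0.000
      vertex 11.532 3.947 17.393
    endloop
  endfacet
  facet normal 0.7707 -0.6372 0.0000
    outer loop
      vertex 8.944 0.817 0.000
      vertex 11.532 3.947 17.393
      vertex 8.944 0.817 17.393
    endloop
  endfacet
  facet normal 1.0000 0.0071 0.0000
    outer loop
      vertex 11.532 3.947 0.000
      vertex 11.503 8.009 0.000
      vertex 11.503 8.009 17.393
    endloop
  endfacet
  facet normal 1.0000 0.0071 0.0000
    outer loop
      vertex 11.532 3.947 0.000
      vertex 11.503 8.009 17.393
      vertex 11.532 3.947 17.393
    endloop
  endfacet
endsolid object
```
; perimeter-only toolpath
G21 ; units = mm
G90 ; absolute positioning
G28 ; home
; layer 1
G0 Z2.485
G0 X11.503 Y8.009
G1 X8.870 Y11.102
G1 X4.865 Y11.778
G1 X1.362 Y9.722
G1 X0.000 Y5.896
G1 X1.417 Y2.089
G1 X4.949 Y0.083
G1 X8.944 Y0.817
G1 X11.532 Y3.947
G1 X11.503 Y8.009
; layer 2
G0 Z4.969
G0 X11.503 Y8.009
G1 X8.870 Y11.102
G1 X4.865 Y11.778
G1 X1.362 Y9.722
G1 X0.000 Y5.896
G1 X1.417 Y2.089
G1 X4.949 Y0.083
G1 X8.944 Y0.817
G1 X11.532 Y3.947
G1 X11.503 Y8.009
; layer 3
G0 Z7.454
G0 X11.503 Y8.009
G1 X8.870 Y11.102
G1 X4.865 Y11.778
G1 X1.362 Y9.722
G1 X0.000 Y5.896
G1 X1.417 Y2.089
G1 X4.949 Y0.083
G1 X8.944 Y0.817
G1 X11.532 Y3.947
G1 X11.503 Y8.009
; layer 4
G0 Z9.939
G0 X11.503 Y8.009
G1 X8.870 Y11.102
G1 X4.865 Y11.778
G1 X1.362 Y9.722
G1 X0.000 Y5.896
G1 X1.417 Y2.089
G1 X4.949 Y0.083
G1 X8.944 Y0.817
G1 X11.532 Y3.947
G1 X11.503 Y8.009
; layer 5
G0 Z12.424
G0 X11.503 Y8.009
G1 X8.870 Y11.102
G1 X4.865 Y11.778
G1 X1.362 Y9.722
G1 X0.000 Y5.896
G1 X1.417 Y2.089
G1 X4.949 Y0.083
G1 X8.944 Y0.817
G1 X11.532 Y3.947
G1 X11.503 Y8.009
; layer 6
G0 Z14.908
G0 X11.503 Y8.009
G1 X8.870 Y11.102
G1 X4.865 Y11.778
G1 X1.362 Y9.722
G1 X0.000 Y5.896
G1 X1.417 Y2.089
G1 X4.949 Y0.083
G1 X8.944 Y0.817
G1 X11.532 Y3.947
G1 X11.503 Y8.009
; layer 7
G0 Z17.393
G0 X11.503 Y8.009
G1 X8.870 Y11.102
G1 X4.865 Y11.778
G1 X1.362 Y9.722
G1 X0.000 Y5.896
G1 X1.417 Y2.089
G1 X4.949 Y0.083
G1 X8.944 Y0.817
G1 X11.532 Y3.947
G1 X11.503 Y8.009
M2 ; end

The solid is a regular 9-sided prism (a cylinder approximated with 9 flat sides), circumscribed radius ≈ 5.94 mm, height ≈ 17.4 mm. Slicing at Δz = 2.485 mm — 7 equal slices spanning the solid's height, so layer i sits at z = i·h/7 — gives 7 non-empty perimeters. Each is a 9-segment closed polygon; G0 lifts to the layer z and rapids to the start vertex, then G1 traces the edges.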